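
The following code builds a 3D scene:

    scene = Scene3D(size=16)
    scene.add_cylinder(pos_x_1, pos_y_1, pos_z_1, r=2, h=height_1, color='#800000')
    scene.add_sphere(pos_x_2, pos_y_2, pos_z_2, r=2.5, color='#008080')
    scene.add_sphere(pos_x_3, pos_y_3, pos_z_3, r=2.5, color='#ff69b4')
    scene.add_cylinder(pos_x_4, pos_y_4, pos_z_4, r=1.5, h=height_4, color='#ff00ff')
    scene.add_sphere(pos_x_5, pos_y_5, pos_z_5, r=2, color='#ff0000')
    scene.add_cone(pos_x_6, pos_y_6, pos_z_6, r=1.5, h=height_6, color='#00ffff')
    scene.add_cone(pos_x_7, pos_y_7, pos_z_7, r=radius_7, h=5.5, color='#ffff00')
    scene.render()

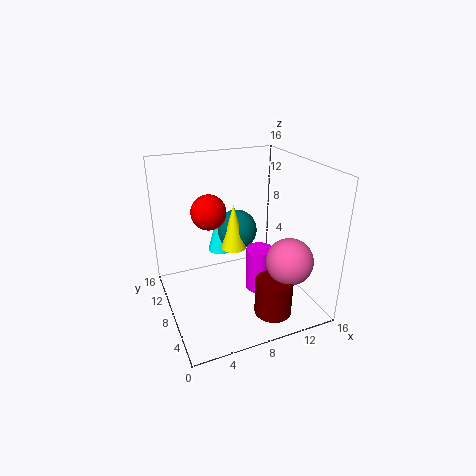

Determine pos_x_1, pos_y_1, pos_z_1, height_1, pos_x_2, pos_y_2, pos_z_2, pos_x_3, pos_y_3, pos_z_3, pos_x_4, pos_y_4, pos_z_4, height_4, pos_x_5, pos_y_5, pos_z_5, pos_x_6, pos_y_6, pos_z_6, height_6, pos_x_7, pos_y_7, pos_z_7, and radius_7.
pos_x_1 = 10; pos_y_1 = 3; pos_z_1 = 1; height_1 = 4; pos_x_2 = 9.5; pos_y_2 = 12; pos_z_2 = 7; pos_x_3 = 12; pos_y_3 = 3.5; pos_z_3 = 6.5; pos_x_4 = 10; pos_y_4 = 6.5; pos_z_4 = 2; height_4 = 5; pos_x_5 = 5.5; pos_y_5 = 10.5; pos_z_5 = 10.5; pos_x_6 = 7.5; pos_y_6 = 12.5; pos_z_6 = 4.5; height_6 = 6; pos_x_7 = 8.5; pos_y_7 = 10.5; pos_z_7 = 5.5; radius_7 = 1.5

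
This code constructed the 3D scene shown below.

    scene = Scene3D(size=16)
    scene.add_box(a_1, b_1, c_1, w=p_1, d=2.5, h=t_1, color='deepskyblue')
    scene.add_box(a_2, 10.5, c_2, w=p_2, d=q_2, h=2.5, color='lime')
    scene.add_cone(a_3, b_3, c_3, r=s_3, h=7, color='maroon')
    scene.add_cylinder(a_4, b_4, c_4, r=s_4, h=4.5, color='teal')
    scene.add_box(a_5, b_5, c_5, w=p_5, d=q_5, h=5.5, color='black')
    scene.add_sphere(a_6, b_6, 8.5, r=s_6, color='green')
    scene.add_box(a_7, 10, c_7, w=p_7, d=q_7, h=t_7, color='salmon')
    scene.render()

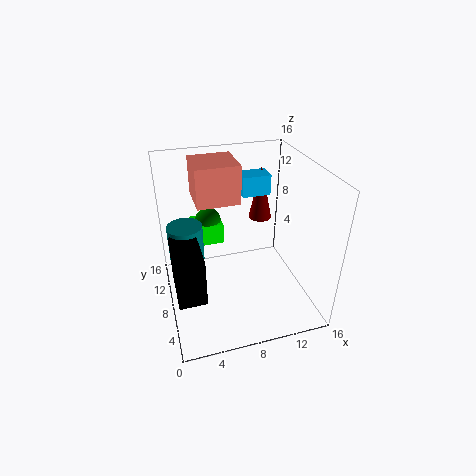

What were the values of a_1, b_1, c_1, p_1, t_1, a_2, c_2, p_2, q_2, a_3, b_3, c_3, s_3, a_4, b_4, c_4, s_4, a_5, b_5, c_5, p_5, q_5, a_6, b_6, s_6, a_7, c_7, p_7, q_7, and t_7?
a_1 = 10
b_1 = 12.5
c_1 = 10.5
p_1 = 3.5
t_1 = 2.5
a_2 = 3.5
c_2 = 6
p_2 = 3.5
q_2 = 3
a_3 = 13
b_3 = 14.5
c_3 = 6.5
s_3 = 1.5
a_4 = 2.5
b_4 = 10.5
c_4 = 4.5
s_4 = 2
a_5 = 0.5
b_5 = 4
c_5 = 3
p_5 = 3
q_5 = 5.5
a_6 = 5.5
b_6 = 12
s_6 = 1.5
a_7 = 4
c_7 = 11
p_7 = 5
q_7 = 5
t_7 = 4.5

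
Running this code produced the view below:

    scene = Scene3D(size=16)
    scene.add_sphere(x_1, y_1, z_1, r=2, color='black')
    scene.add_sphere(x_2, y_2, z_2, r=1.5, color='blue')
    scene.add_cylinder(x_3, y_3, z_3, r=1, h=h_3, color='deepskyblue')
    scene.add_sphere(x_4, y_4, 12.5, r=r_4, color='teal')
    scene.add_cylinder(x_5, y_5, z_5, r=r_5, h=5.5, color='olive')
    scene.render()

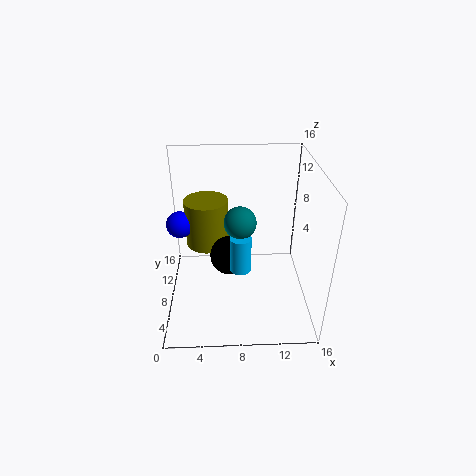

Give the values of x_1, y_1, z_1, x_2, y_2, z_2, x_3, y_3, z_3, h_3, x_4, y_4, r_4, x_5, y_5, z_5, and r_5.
x_1 = 7, y_1 = 5.5, z_1 = 7.5, x_2 = 1.5, y_2 = 9.5, z_2 = 9, x_3 = 8, y_3 = 2.5, z_3 = 8, h_3 = 3.5, x_4 = 8, y_4 = 3.5, r_4 = 1.5, x_5 = 4.5, y_5 = 10.5, z_5 = 6, r_5 = 2.5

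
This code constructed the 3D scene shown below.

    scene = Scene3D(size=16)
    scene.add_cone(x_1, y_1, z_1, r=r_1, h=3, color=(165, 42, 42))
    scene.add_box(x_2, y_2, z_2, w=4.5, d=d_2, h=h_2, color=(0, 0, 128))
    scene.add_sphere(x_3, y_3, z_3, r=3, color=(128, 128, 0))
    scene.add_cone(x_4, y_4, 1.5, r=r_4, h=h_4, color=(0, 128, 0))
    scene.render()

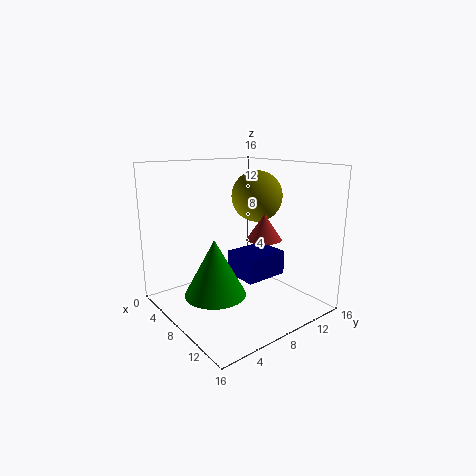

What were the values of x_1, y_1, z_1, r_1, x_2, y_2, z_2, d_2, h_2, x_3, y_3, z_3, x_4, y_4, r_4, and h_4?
x_1 = 9; y_1 = 11; z_1 = 7.5; r_1 = 2; x_2 = 4; y_2 = 9.5; z_2 = 2; d_2 = 5.5; h_2 = 3; x_3 = 6.5; y_3 = 12; z_3 = 12; x_4 = 7; y_4 = 5.5; r_4 = 3.5; h_4 = 6.5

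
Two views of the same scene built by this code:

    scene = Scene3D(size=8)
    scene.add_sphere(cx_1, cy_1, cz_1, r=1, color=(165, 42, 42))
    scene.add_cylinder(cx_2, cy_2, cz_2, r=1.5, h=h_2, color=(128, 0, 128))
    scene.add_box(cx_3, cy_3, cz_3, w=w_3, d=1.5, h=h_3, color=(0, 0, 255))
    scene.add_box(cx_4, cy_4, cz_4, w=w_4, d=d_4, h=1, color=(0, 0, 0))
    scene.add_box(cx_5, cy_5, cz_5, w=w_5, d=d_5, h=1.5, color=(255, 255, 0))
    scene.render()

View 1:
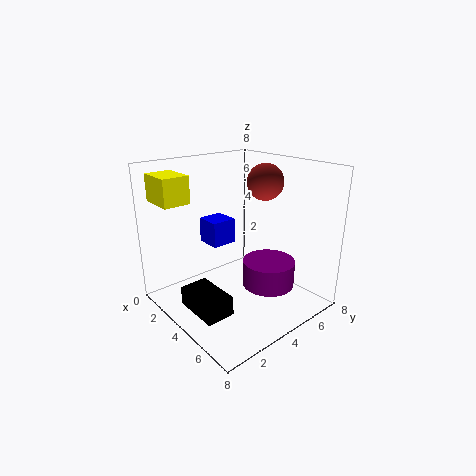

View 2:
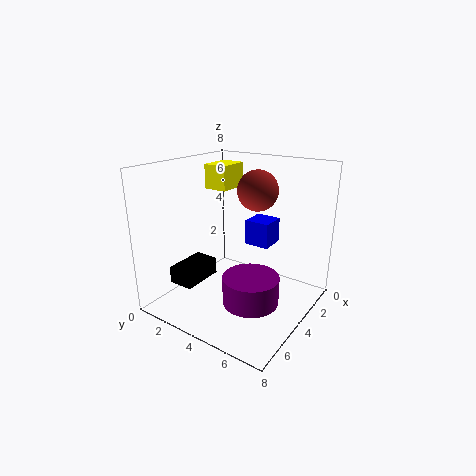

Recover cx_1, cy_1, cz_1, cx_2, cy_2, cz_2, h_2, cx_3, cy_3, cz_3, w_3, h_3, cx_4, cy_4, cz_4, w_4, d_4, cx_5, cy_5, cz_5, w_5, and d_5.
cx_1 = 4.5; cy_1 = 5.5; cz_1 = 7; cx_2 = 5; cy_2 = 5.5; cz_2 = 1; h_2 = 1.5; cx_3 = 1; cy_3 = 3.5; cz_3 = 3; w_3 = 1.5; h_3 = 1.5; cx_4 = 3.5; cy_4 = 0.5; cz_4 = 1; w_4 = 2.5; d_4 = 1.5; cx_5 = 0.5; cy_5 = 0.5; cz_5 = 6; w_5 = 2; d_5 = 1.5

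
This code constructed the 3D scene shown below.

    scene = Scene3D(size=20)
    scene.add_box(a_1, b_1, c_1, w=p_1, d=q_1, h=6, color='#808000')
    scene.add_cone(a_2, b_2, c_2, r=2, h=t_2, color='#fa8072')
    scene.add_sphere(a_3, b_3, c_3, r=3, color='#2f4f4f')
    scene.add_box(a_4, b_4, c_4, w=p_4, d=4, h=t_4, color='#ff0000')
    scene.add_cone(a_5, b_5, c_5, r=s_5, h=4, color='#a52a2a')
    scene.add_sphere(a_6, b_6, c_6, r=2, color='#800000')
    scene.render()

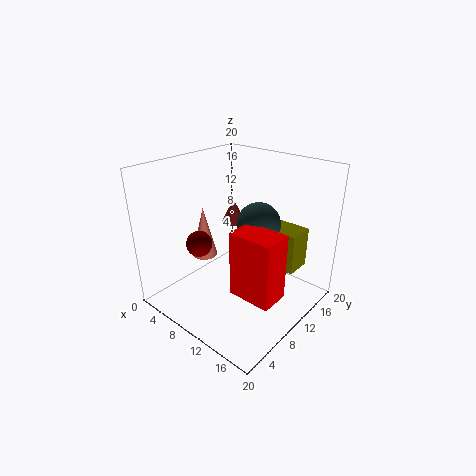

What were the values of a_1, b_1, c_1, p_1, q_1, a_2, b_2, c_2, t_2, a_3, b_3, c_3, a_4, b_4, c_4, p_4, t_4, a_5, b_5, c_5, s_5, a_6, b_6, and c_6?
a_1 = 10; b_1 = 15; c_1 = 4; p_1 = 6; q_1 = 4; a_2 = 2; b_2 = 11; c_2 = 4; t_2 = 8; a_3 = 12; b_3 = 12; c_3 = 12; a_4 = 12; b_4 = 6; c_4 = 4; p_4 = 6; t_4 = 9; a_5 = 3; b_5 = 17; c_5 = 8; s_5 = 2; a_6 = 3; b_6 = 9; c_6 = 7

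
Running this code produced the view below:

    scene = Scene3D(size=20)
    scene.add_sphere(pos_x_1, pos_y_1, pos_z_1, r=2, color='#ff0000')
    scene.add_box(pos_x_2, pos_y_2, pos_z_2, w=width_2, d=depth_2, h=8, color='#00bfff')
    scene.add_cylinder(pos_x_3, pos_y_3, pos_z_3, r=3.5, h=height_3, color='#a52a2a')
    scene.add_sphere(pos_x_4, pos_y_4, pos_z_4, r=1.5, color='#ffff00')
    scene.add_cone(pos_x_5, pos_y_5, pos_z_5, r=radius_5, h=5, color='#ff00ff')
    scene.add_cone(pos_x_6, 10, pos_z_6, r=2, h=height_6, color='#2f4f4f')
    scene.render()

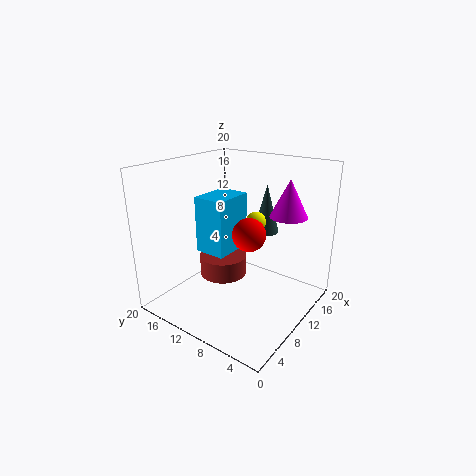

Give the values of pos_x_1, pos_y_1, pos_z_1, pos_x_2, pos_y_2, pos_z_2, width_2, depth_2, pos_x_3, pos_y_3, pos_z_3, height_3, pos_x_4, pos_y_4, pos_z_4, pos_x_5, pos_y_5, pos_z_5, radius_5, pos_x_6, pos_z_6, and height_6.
pos_x_1 = 6
pos_y_1 = 5.5
pos_z_1 = 13
pos_x_2 = 7.5
pos_y_2 = 11
pos_z_2 = 7.5
width_2 = 6
depth_2 = 4.5
pos_x_3 = 11
pos_y_3 = 13.5
pos_z_3 = 3
height_3 = 3
pos_x_4 = 14.5
pos_y_4 = 10
pos_z_4 = 11
pos_x_5 = 13
pos_y_5 = 4
pos_z_5 = 13.5
radius_5 = 2.5
pos_x_6 = 17.5
pos_z_6 = 8.5
height_6 = 7.5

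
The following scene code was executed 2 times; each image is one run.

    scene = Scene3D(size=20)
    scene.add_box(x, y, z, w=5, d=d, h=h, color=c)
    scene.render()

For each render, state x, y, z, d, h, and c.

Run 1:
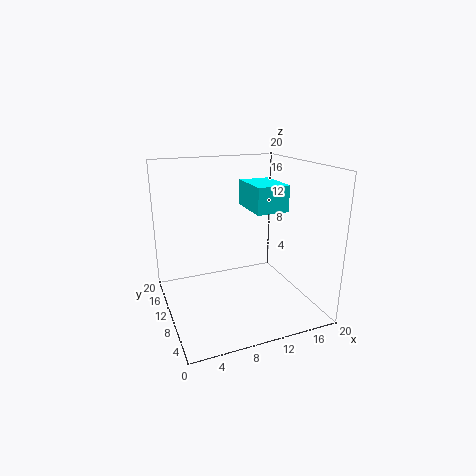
x = 13.5
y = 11
z = 12.5
d = 7
h = 4
c = 'cyan'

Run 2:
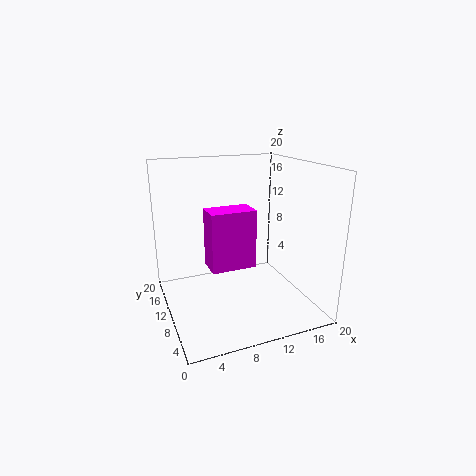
x = 3.5
y = 1
z = 10
d = 3
h = 6.5
c = 'magenta'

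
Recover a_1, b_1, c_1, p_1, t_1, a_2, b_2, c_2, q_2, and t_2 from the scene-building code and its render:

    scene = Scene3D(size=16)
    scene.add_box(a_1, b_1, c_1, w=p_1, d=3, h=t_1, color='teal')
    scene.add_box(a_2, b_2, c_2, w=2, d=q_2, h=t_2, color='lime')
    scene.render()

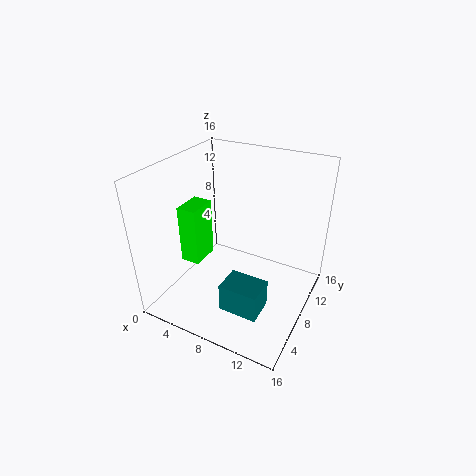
a_1 = 9
b_1 = 2
c_1 = 3
p_1 = 4
t_1 = 3
a_2 = 4
b_2 = 3
c_2 = 7
q_2 = 3
t_2 = 6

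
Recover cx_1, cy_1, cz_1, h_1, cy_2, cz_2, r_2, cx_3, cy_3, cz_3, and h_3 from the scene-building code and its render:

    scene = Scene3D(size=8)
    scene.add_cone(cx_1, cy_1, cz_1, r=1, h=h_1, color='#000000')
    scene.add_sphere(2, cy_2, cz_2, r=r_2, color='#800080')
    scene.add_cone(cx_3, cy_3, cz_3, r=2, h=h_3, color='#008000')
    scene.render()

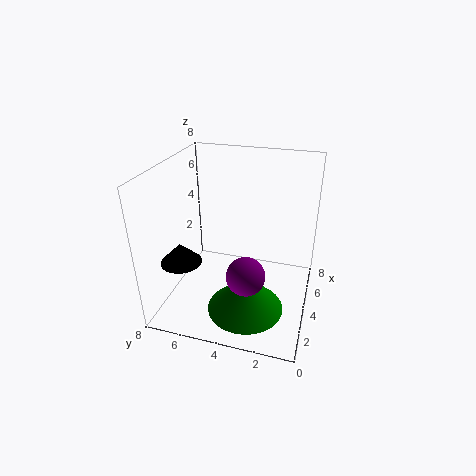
cx_1 = 1
cy_1 = 6
cz_1 = 4
h_1 = 1
cy_2 = 3
cz_2 = 3
r_2 = 1
cx_3 = 2
cy_3 = 3
cz_3 = 1
h_3 = 2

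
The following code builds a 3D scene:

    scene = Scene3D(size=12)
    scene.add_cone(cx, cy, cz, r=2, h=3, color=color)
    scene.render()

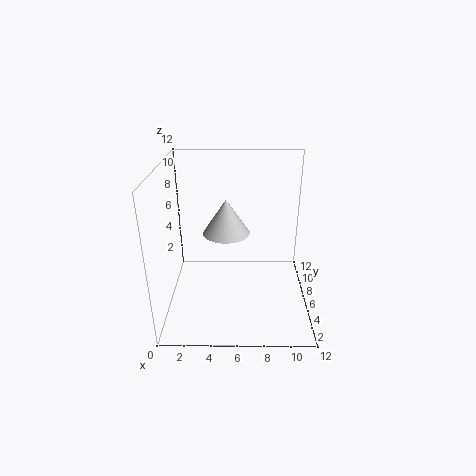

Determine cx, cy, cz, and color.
cx = 5, cy = 7, cz = 6, color = 'lightgray'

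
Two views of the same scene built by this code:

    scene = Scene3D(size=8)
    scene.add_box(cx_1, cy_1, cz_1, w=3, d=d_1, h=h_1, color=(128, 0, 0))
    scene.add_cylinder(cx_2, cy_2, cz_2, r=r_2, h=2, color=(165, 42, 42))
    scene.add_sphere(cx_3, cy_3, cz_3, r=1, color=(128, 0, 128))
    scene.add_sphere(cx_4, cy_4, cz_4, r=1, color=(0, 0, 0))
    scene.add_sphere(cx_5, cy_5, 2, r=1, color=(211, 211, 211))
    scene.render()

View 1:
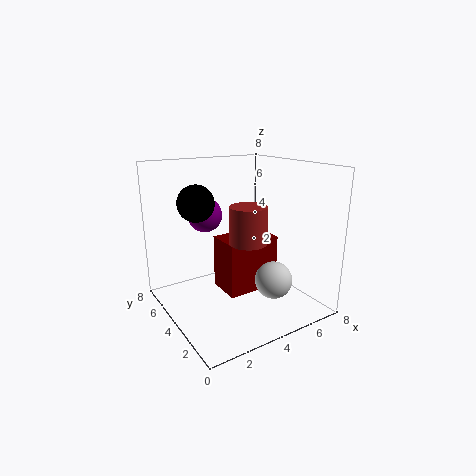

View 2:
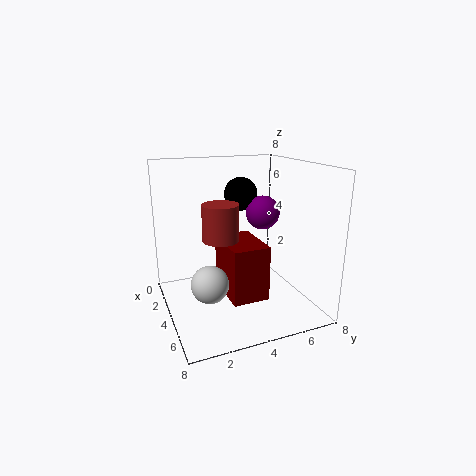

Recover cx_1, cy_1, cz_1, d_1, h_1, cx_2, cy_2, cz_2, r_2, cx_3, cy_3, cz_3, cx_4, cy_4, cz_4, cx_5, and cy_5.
cx_1 = 3; cy_1 = 3; cz_1 = 1; d_1 = 2; h_1 = 3; cx_2 = 4; cy_2 = 3; cz_2 = 4; r_2 = 1; cx_3 = 3; cy_3 = 6; cz_3 = 5; cx_4 = 2; cy_4 = 5; cz_4 = 6; cx_5 = 5; cy_5 = 2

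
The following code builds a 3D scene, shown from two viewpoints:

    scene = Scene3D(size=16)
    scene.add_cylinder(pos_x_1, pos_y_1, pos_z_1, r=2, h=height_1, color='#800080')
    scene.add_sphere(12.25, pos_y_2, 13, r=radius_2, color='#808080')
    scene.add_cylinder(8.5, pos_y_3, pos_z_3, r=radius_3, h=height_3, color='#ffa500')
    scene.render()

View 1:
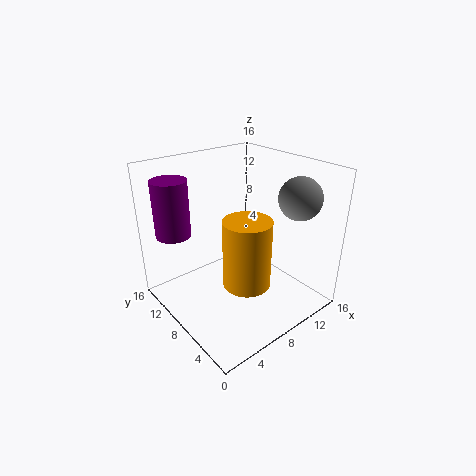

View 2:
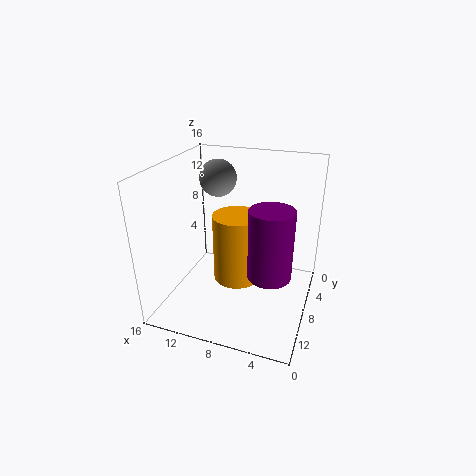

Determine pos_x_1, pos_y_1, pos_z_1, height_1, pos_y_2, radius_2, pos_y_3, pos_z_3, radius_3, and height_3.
pos_x_1 = 3
pos_y_1 = 13.5
pos_z_1 = 7.75
height_1 = 6.5
pos_y_2 = 3.25
radius_2 = 2.25
pos_y_3 = 7
pos_z_3 = 2.25
radius_3 = 2.75
height_3 = 8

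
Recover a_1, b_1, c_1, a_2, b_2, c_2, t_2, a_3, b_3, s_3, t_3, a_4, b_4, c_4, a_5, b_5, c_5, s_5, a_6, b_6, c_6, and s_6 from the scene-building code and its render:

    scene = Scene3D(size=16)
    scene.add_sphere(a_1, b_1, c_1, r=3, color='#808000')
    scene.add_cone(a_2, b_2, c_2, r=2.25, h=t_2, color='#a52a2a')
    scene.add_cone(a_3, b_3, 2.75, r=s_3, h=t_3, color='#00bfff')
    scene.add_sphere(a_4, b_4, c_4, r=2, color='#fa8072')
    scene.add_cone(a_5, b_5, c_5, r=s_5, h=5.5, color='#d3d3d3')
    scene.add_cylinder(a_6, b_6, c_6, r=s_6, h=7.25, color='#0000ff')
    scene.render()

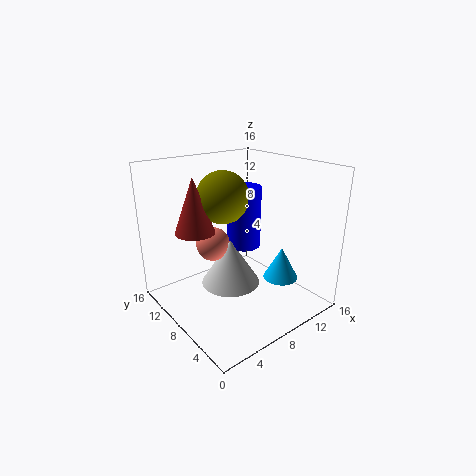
a_1 = 8; b_1 = 10.75; c_1 = 12; a_2 = 4.5; b_2 = 11.25; c_2 = 8.5; t_2 = 6.25; a_3 = 12.25; b_3 = 5.25; s_3 = 2; t_3 = 3.75; a_4 = 7; b_4 = 11.5; c_4 = 6.25; a_5 = 8.25; b_5 = 9.75; c_5 = 1.5; s_5 = 3.5; a_6 = 10.5; b_6 = 10; c_6 = 5.75; s_6 = 2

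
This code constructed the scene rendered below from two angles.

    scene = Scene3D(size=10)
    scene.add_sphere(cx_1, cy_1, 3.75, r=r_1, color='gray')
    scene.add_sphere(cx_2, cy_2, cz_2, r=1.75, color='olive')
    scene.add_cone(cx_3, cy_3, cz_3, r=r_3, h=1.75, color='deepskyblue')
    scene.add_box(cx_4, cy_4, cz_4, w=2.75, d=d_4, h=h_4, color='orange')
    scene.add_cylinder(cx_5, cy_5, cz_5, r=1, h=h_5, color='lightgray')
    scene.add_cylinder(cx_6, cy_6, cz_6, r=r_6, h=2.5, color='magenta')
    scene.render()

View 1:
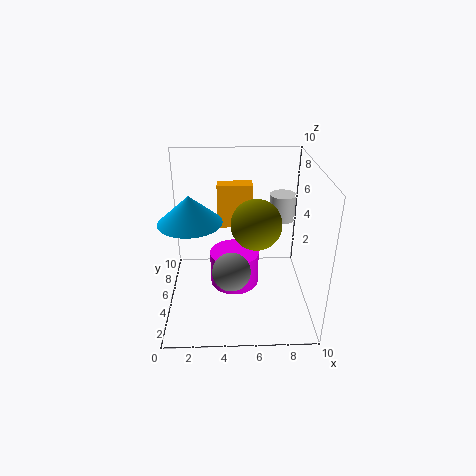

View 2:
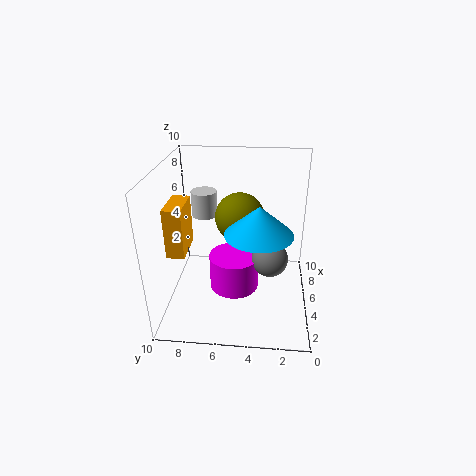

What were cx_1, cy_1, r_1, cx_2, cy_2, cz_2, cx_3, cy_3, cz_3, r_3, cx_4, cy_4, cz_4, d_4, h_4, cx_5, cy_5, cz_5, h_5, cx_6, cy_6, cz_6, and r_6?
cx_1 = 4.5; cy_1 = 2.75; r_1 = 1.25; cx_2 = 6.25; cy_2 = 5; cz_2 = 6; cx_3 = 2; cy_3 = 3.5; cz_3 = 7; r_3 = 2; cx_4 = 3.5; cy_4 = 8.5; cz_4 = 4; d_4 = 1.25; h_4 = 3.5; cx_5 = 8.5; cy_5 = 8; cz_5 = 5; h_5 = 2; cx_6 = 4.75; cy_6 = 5.25; cz_6 = 1.25; r_6 = 1.75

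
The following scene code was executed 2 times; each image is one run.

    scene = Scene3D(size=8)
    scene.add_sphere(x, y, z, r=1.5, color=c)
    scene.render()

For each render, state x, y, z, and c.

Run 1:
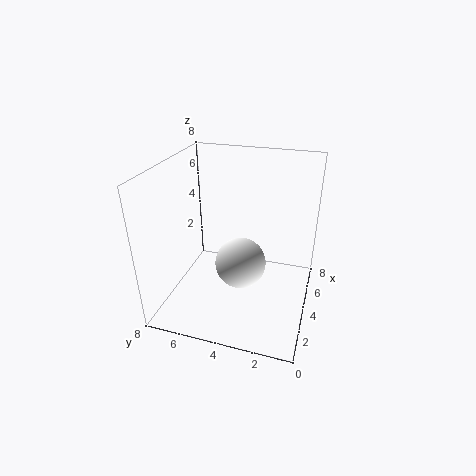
x = 4.5; y = 4; z = 2; c = 'white'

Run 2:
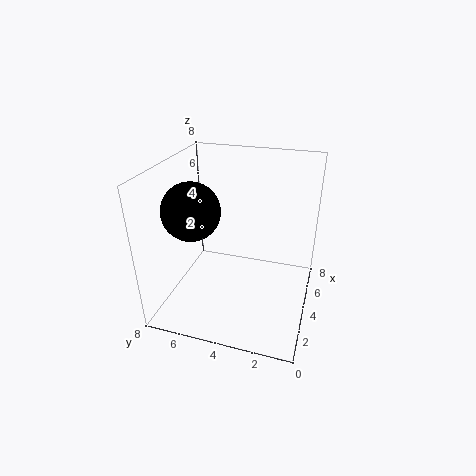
x = 2.5; y = 6; z = 6; c = 'black'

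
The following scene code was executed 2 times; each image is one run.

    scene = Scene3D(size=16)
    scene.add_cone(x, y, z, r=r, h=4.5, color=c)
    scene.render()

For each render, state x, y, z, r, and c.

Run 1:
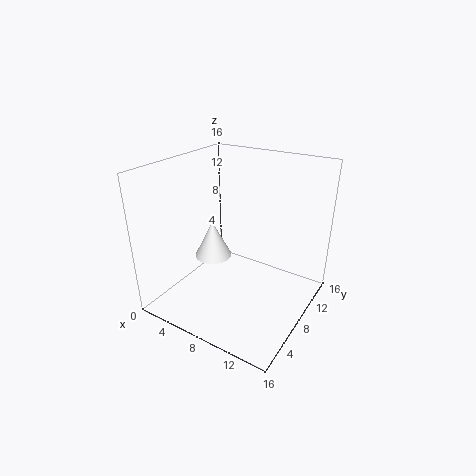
x = 3.75
y = 9
z = 4
r = 2.25
c = 'white'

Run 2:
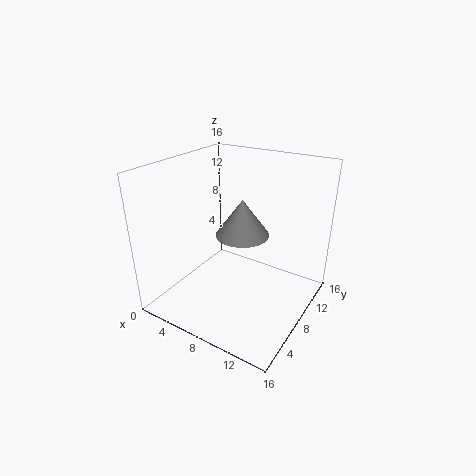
x = 6.75
y = 11
z = 6.75
r = 3.25
c = 'gray'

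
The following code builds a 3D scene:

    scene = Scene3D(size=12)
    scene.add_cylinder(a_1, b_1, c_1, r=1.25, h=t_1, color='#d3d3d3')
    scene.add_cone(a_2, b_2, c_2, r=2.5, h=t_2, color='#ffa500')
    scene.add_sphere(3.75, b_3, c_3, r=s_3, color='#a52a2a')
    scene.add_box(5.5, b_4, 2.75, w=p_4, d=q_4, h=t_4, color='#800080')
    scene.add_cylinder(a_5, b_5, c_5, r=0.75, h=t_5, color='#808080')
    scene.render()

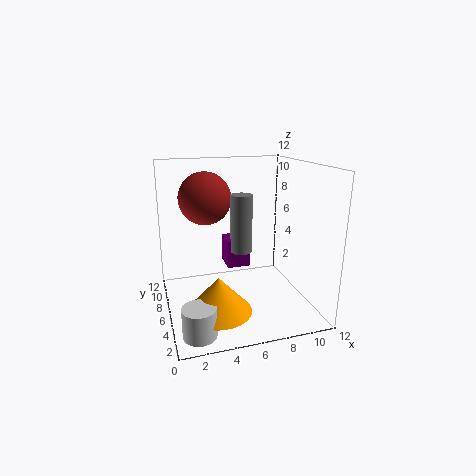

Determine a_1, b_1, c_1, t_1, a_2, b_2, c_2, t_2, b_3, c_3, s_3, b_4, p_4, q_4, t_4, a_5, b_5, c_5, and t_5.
a_1 = 1.75; b_1 = 1.5; c_1 = 0.5; t_1 = 2.25; a_2 = 3.5; b_2 = 2.75; c_2 = 1.5; t_2 = 2.75; b_3 = 8.25; c_3 = 9; s_3 = 2.25; b_4 = 7.25; p_4 = 2; q_4 = 2.25; t_4 = 2.5; a_5 = 5; b_5 = 2; c_5 = 6.5; t_5 = 4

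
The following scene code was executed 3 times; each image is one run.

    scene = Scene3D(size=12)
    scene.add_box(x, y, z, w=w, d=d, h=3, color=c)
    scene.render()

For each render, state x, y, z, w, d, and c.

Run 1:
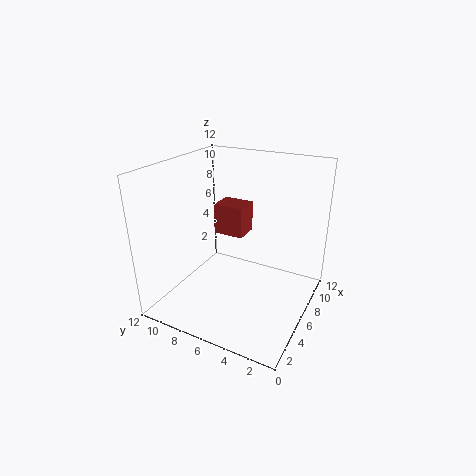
x = 9.5, y = 7.5, z = 4, w = 2.5, d = 3, c = 'brown'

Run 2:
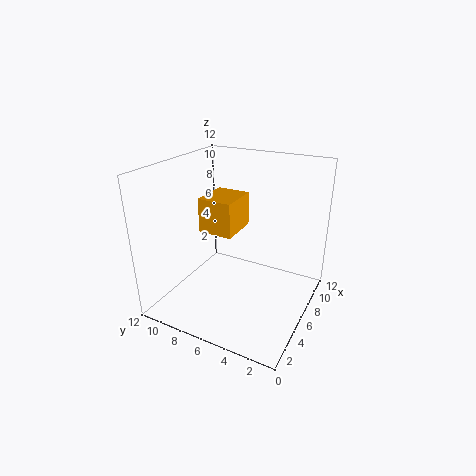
x = 5.5, y = 6.5, z = 6, w = 3.5, d = 3, c = 'orange'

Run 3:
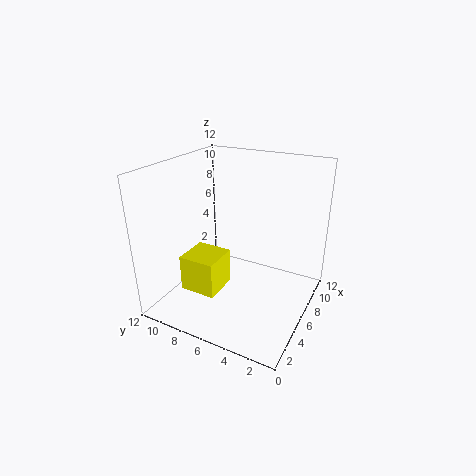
x = 2.5, y = 6.5, z = 2, w = 3, d = 3, c = 'yellow'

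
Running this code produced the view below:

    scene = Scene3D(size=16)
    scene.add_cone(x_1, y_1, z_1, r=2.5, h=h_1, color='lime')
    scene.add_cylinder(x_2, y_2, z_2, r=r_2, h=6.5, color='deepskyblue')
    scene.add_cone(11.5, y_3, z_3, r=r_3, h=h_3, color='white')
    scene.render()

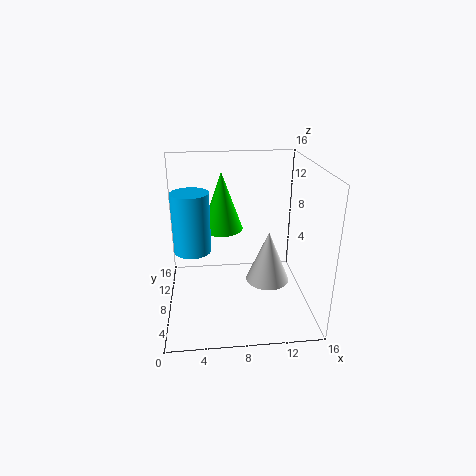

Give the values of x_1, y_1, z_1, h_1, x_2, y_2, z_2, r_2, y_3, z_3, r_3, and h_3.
x_1 = 6.5, y_1 = 12, z_1 = 7.5, h_1 = 7, x_2 = 3, y_2 = 7.5, z_2 = 7, r_2 = 2, y_3 = 8, z_3 = 2.5, r_3 = 2.5, h_3 = 6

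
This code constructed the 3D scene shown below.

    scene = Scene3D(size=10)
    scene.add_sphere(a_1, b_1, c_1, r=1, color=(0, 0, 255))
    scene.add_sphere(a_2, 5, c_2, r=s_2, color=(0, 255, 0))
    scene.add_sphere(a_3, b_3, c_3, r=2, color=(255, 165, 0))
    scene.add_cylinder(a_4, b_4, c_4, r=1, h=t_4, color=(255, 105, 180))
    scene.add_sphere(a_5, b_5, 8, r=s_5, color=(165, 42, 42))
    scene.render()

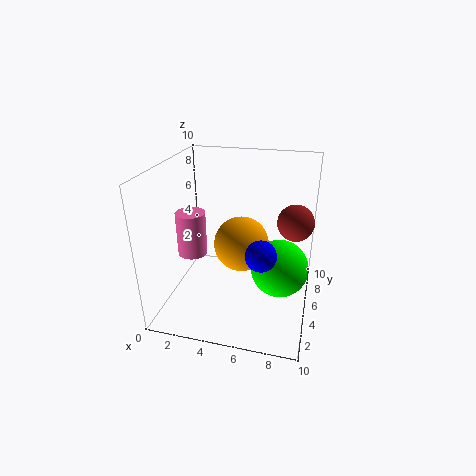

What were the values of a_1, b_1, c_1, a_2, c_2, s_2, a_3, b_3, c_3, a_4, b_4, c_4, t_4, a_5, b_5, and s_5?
a_1 = 7
b_1 = 3
c_1 = 5
a_2 = 8
c_2 = 3
s_2 = 2
a_3 = 5
b_3 = 6
c_3 = 4
a_4 = 2
b_4 = 4
c_4 = 4
t_4 = 3
a_5 = 9
b_5 = 2
s_5 = 1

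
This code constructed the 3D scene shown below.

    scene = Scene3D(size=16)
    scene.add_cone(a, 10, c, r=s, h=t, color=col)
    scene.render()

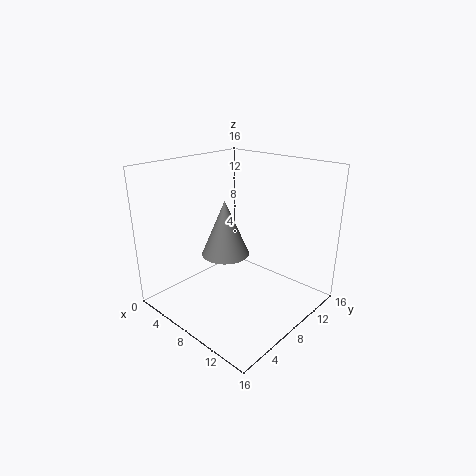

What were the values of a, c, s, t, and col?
a = 4
c = 4
s = 3
t = 7
col = 'gray'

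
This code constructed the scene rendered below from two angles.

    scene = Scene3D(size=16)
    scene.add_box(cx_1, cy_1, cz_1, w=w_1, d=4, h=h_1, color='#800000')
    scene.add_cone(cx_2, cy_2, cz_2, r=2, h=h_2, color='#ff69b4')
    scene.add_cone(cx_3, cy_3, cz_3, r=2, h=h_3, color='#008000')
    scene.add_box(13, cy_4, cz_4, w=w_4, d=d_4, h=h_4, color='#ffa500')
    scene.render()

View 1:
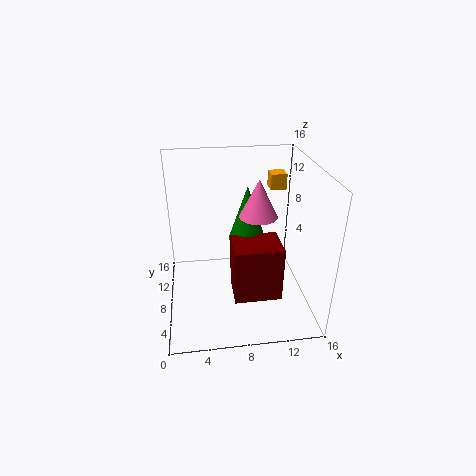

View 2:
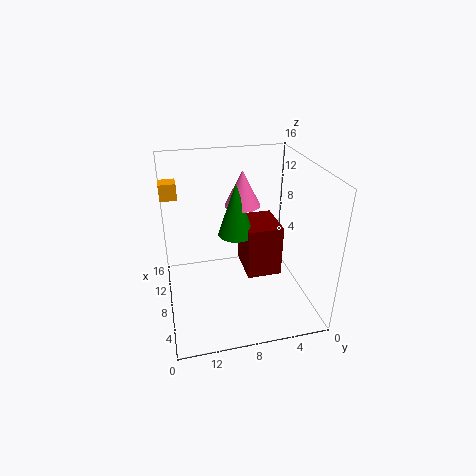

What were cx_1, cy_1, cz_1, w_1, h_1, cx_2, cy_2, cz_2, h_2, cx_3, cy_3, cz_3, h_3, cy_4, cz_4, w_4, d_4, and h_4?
cx_1 = 7
cy_1 = 3
cz_1 = 3
w_1 = 5
h_1 = 6
cx_2 = 10
cy_2 = 7
cz_2 = 11
h_2 = 4
cx_3 = 9
cy_3 = 8
cz_3 = 8
h_3 = 6
cy_4 = 14
cz_4 = 11
w_4 = 2
d_4 = 2
h_4 = 2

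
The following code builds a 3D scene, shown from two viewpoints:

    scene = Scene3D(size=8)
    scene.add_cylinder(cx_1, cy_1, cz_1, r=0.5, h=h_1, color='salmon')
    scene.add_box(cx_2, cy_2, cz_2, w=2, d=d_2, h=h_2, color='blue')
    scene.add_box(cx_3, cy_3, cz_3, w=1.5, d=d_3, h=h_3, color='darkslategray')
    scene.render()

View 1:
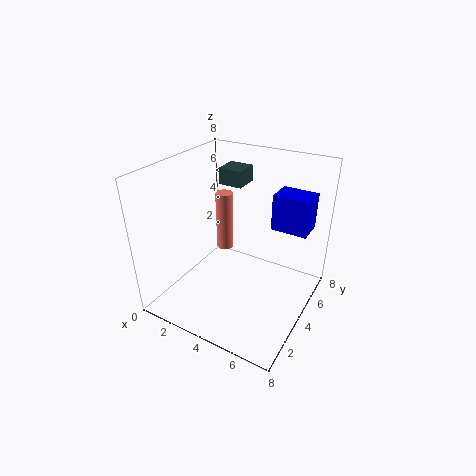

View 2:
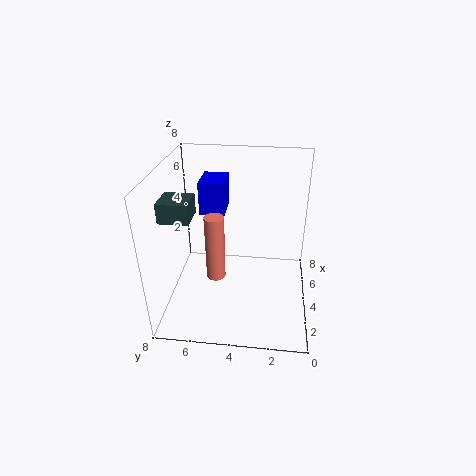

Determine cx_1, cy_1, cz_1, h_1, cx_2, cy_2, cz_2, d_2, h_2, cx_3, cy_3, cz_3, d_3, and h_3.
cx_1 = 2.5, cy_1 = 5, cz_1 = 2.5, h_1 = 3.5, cx_2 = 5.5, cy_2 = 5, cz_2 = 4.5, d_2 = 1.5, h_2 = 2, cx_3 = 1.5, cy_3 = 6, cz_3 = 6, d_3 = 1.5, h_3 = 1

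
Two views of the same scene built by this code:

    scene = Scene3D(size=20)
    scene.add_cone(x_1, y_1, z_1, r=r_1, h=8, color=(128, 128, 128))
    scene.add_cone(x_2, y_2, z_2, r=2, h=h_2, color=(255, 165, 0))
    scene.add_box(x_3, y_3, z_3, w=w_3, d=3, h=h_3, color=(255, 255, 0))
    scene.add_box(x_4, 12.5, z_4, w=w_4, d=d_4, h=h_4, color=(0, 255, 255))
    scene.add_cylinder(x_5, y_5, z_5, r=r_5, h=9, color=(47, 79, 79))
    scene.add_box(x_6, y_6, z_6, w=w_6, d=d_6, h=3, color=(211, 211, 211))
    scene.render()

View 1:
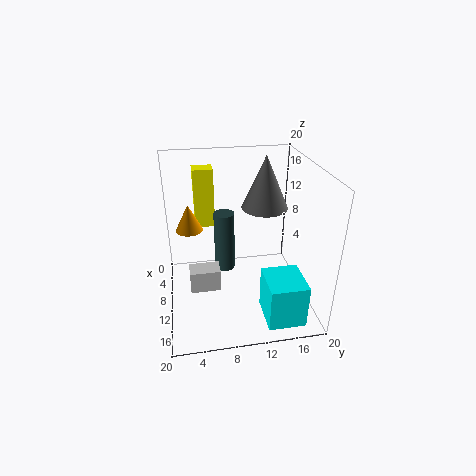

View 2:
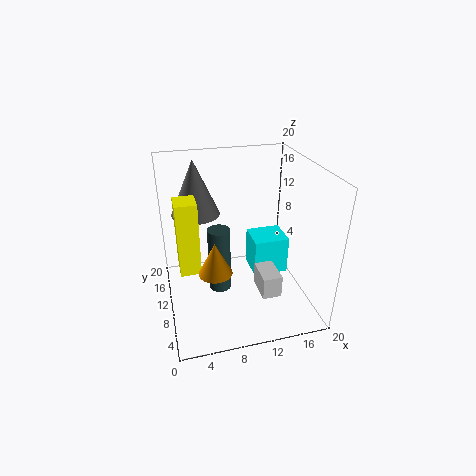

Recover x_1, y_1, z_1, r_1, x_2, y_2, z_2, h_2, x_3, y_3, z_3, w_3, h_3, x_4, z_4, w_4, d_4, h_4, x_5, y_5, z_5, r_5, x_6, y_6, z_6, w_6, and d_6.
x_1 = 5
y_1 = 15
z_1 = 12
r_1 = 3.5
x_2 = 5.5
y_2 = 3.5
z_2 = 9.5
h_2 = 4
x_3 = 1.5
y_3 = 4.5
z_3 = 9
w_3 = 2.5
h_3 = 9
x_4 = 13.5
z_4 = 1
w_4 = 5.5
d_4 = 5
h_4 = 6
x_5 = 7
y_5 = 8.5
z_5 = 3.5
r_5 = 1.5
x_6 = 11.5
y_6 = 3
z_6 = 4.5
w_6 = 2.5
d_6 = 4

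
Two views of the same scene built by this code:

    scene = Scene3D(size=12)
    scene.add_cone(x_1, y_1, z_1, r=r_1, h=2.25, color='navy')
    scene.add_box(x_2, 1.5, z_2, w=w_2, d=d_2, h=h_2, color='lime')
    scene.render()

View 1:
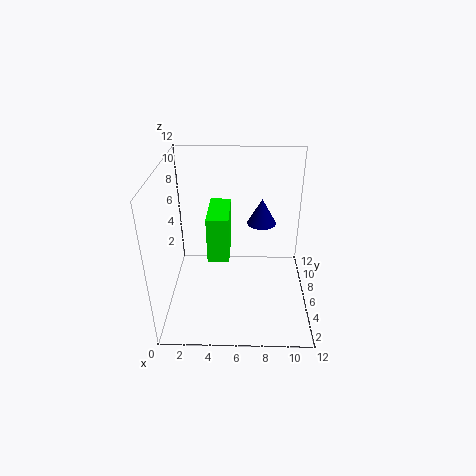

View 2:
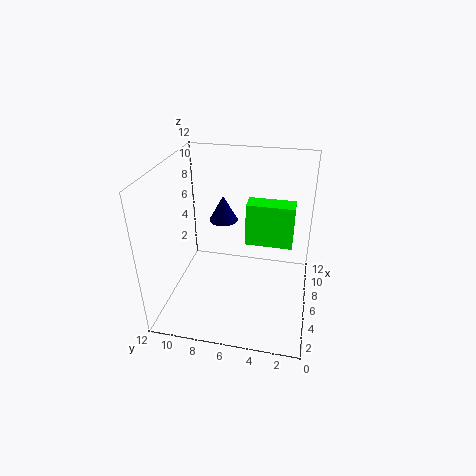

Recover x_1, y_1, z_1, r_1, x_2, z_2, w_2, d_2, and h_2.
x_1 = 8; y_1 = 7.75; z_1 = 6.5; r_1 = 1.25; x_2 = 4; z_2 = 6.75; w_2 = 1.5; d_2 = 3.5; h_2 = 3.25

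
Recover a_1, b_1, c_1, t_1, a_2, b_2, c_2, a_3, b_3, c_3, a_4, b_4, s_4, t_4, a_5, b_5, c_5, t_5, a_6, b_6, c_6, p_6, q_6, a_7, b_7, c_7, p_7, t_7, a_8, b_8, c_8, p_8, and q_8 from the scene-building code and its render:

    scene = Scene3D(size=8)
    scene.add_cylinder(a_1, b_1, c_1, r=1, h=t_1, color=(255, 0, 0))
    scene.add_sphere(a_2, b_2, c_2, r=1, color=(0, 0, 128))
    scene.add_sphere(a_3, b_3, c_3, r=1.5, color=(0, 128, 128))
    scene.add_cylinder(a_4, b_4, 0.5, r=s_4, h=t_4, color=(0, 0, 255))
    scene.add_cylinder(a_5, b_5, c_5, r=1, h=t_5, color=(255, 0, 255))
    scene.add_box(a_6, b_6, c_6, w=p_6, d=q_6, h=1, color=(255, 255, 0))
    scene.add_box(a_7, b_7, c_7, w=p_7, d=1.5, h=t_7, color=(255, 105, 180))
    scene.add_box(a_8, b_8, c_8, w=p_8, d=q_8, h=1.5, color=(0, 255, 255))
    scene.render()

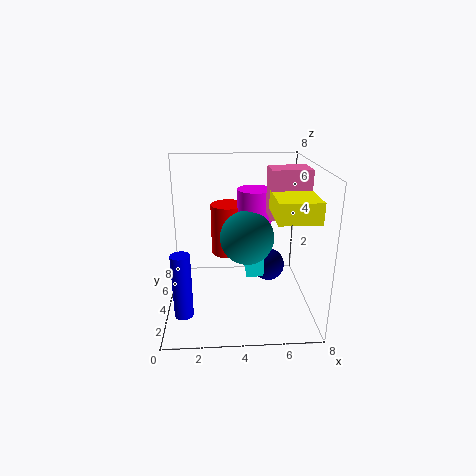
a_1 = 3.5, b_1 = 5.5, c_1 = 2.5, t_1 = 3, a_2 = 6, b_2 = 5.5, c_2 = 1.5, a_3 = 4.5, b_3 = 4, c_3 = 4, a_4 = 1, b_4 = 2, s_4 = 0.5, t_4 = 3.5, a_5 = 5, b_5 = 5, c_5 = 3.5, t_5 = 3, a_6 = 5.5, b_6 = 0.5, c_6 = 6, p_6 = 2, q_6 = 2.5, a_7 = 5.5, b_7 = 2.5, c_7 = 5.5, p_7 = 2, t_7 = 2.5, a_8 = 4.5, b_8 = 4, c_8 = 1.5, p_8 = 1, q_8 = 1.5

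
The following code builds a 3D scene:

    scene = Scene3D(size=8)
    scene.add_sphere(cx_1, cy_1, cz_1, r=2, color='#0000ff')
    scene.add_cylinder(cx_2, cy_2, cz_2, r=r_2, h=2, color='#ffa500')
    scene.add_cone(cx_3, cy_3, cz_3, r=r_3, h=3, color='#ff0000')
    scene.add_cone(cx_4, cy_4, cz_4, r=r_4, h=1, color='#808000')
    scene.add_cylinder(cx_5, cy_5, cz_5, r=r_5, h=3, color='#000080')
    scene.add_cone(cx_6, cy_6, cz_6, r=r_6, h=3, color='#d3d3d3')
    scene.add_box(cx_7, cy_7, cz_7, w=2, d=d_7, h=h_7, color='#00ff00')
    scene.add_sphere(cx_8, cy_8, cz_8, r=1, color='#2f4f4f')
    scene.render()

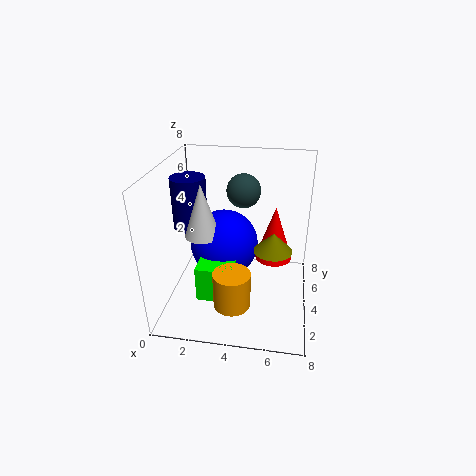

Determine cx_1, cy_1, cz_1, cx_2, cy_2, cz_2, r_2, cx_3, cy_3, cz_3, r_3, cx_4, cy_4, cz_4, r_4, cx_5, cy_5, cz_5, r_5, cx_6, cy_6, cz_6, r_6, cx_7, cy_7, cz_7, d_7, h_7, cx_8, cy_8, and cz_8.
cx_1 = 3, cy_1 = 5, cz_1 = 3, cx_2 = 4, cy_2 = 2, cz_2 = 1, r_2 = 1, cx_3 = 6, cy_3 = 4, cz_3 = 3, r_3 = 1, cx_4 = 6, cy_4 = 3, cz_4 = 4, r_4 = 1, cx_5 = 1, cy_5 = 5, cz_5 = 4, r_5 = 1, cx_6 = 2, cy_6 = 4, cz_6 = 4, r_6 = 1, cx_7 = 2, cy_7 = 2, cz_7 = 1, d_7 = 2, h_7 = 2, cx_8 = 4, cy_8 = 6, cz_8 = 6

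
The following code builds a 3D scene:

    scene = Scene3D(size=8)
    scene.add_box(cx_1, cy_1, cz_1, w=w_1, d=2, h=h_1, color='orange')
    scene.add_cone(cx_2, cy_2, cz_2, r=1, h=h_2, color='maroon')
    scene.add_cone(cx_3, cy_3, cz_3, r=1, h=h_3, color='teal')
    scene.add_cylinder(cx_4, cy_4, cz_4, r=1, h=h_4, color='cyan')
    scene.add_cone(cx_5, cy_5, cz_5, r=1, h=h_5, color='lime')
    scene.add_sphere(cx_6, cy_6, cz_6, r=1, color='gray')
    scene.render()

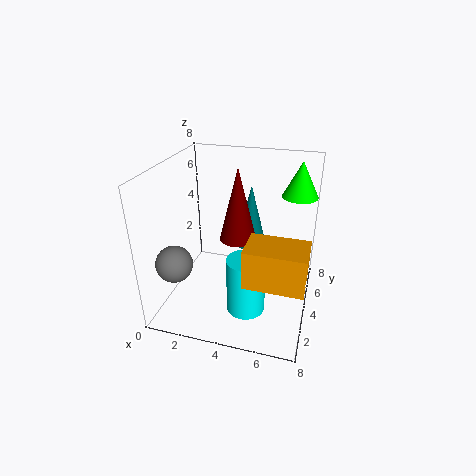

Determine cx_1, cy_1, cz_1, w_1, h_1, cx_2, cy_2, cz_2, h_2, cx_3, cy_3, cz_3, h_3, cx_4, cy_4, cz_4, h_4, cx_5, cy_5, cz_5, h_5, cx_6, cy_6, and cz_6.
cx_1 = 5
cy_1 = 1
cz_1 = 3
w_1 = 3
h_1 = 2
cx_2 = 4
cy_2 = 4
cz_2 = 4
h_2 = 4
cx_3 = 4
cy_3 = 7
cz_3 = 2
h_3 = 4
cx_4 = 5
cy_4 = 2
cz_4 = 1
h_4 = 3
cx_5 = 7
cy_5 = 6
cz_5 = 6
h_5 = 2
cx_6 = 1
cy_6 = 2
cz_6 = 3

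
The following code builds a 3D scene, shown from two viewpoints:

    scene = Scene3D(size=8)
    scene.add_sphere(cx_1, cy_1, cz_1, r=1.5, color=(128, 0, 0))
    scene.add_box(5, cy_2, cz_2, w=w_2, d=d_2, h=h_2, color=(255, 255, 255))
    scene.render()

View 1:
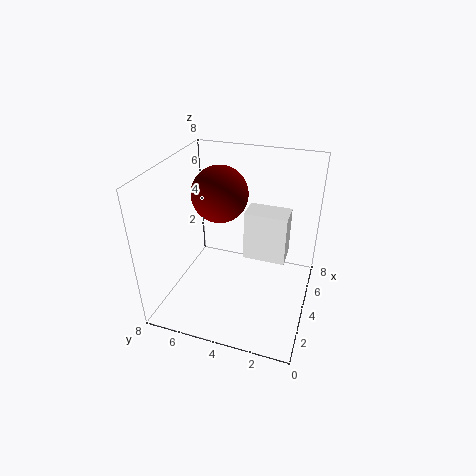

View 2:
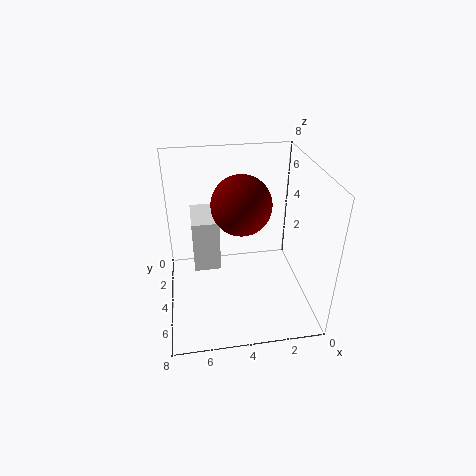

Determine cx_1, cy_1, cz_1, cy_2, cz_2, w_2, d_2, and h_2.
cx_1 = 4; cy_1 = 5; cz_1 = 6.5; cy_2 = 1.5; cz_2 = 2; w_2 = 1.5; d_2 = 2.5; h_2 = 3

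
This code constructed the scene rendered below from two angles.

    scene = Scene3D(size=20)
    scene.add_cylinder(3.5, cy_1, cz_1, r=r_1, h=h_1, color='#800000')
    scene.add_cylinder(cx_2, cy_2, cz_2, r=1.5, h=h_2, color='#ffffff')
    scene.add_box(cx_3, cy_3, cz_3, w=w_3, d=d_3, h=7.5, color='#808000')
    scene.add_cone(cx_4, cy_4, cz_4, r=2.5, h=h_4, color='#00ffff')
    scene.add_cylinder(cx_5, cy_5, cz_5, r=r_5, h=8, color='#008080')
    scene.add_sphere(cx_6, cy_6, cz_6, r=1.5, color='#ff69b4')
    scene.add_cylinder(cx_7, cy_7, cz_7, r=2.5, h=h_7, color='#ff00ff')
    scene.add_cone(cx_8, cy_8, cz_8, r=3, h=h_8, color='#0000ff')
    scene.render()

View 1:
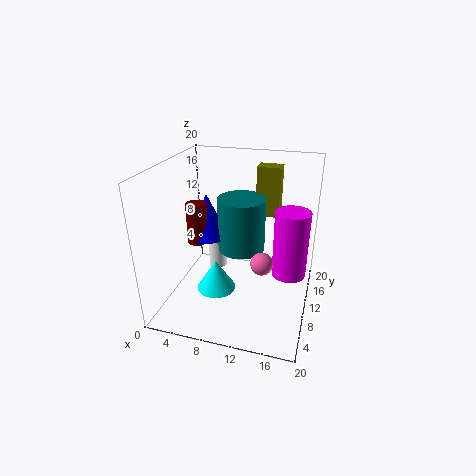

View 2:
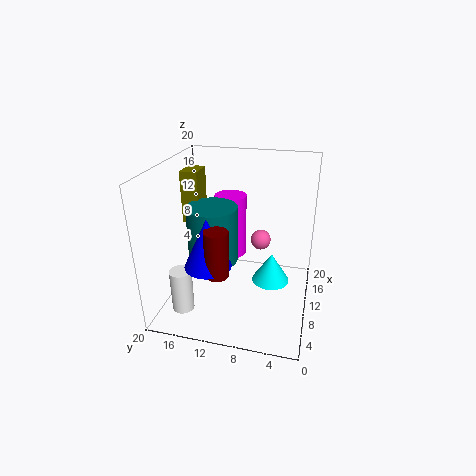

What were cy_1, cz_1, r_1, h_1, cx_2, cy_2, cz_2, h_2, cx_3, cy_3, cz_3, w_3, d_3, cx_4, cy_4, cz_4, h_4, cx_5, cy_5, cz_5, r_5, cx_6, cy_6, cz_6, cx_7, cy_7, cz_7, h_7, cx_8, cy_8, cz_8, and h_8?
cy_1 = 11, cz_1 = 8, r_1 = 1.5, h_1 = 6, cx_2 = 4.5, cy_2 = 16.5, cz_2 = 1, h_2 = 6, cx_3 = 11, cy_3 = 16, cz_3 = 11, w_3 = 3.5, d_3 = 2.5, cx_4 = 8.5, cy_4 = 5, cz_4 = 5, h_4 = 4, cx_5 = 9.5, cy_5 = 13.5, cz_5 = 6.5, r_5 = 3.5, cx_6 = 14, cy_6 = 7.5, cz_6 = 8, cx_7 = 17, cy_7 = 13, cz_7 = 3.5, h_7 = 10, cx_8 = 4.5, cy_8 = 12.5, cz_8 = 8.5, h_8 = 6.5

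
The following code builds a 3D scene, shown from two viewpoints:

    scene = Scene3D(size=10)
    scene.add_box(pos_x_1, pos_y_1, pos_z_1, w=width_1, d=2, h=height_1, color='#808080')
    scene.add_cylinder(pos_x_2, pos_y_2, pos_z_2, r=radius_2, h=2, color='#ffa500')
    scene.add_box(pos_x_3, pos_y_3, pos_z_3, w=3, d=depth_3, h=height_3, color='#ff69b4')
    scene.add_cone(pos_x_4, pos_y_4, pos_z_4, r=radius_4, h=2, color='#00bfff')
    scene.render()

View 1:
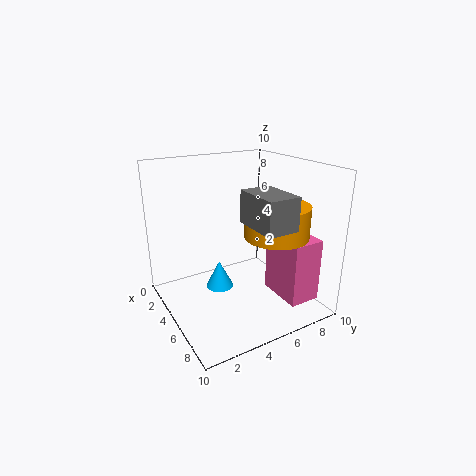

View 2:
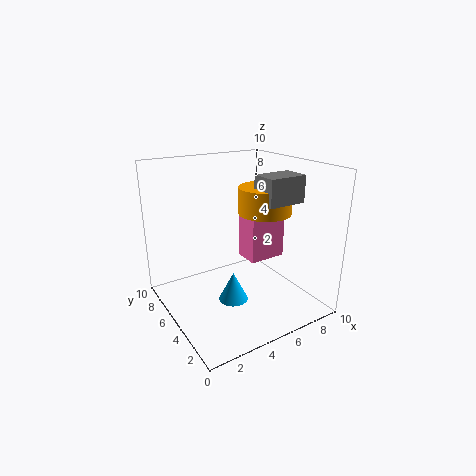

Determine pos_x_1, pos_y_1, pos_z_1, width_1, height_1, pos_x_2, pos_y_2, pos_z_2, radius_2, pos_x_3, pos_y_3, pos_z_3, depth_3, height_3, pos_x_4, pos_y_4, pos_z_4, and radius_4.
pos_x_1 = 7
pos_y_1 = 4
pos_z_1 = 7
width_1 = 3
height_1 = 2
pos_x_2 = 8
pos_y_2 = 6
pos_z_2 = 6
radius_2 = 2
pos_x_3 = 7
pos_y_3 = 6
pos_z_3 = 2
depth_3 = 2
height_3 = 4
pos_x_4 = 4
pos_y_4 = 4
pos_z_4 = 1
radius_4 = 1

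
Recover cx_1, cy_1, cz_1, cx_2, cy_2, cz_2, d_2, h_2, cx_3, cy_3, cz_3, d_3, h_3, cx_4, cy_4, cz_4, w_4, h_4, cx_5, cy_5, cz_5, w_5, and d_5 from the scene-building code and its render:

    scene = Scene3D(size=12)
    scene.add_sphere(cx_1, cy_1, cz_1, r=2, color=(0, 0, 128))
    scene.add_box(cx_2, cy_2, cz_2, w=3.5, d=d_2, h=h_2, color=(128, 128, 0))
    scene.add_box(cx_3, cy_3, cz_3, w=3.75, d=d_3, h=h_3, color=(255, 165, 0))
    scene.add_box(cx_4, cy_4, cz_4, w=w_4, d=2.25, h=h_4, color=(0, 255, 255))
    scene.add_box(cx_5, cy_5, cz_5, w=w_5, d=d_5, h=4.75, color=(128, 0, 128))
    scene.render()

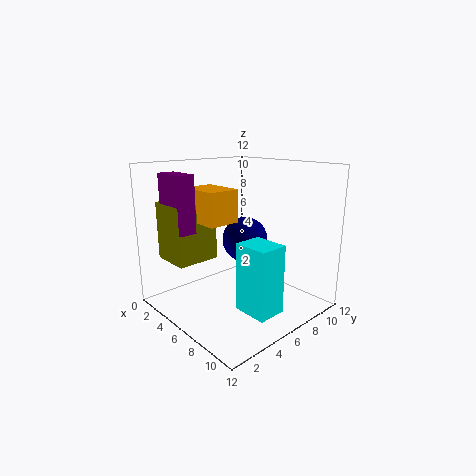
cx_1 = 5, cy_1 = 7.75, cz_1 = 5.25, cx_2 = 0.25, cy_2 = 1.75, cz_2 = 3.75, d_2 = 3.75, h_2 = 5, cx_3 = 2, cy_3 = 3.5, cz_3 = 7.25, d_3 = 2.75, h_3 = 2.75, cx_4 = 8.5, cy_4 = 3.5, cz_4 = 1.5, w_4 = 2.75, h_4 = 5.25, cx_5 = 1, cy_5 = 1.75, cz_5 = 6.5, w_5 = 3, d_5 = 1.5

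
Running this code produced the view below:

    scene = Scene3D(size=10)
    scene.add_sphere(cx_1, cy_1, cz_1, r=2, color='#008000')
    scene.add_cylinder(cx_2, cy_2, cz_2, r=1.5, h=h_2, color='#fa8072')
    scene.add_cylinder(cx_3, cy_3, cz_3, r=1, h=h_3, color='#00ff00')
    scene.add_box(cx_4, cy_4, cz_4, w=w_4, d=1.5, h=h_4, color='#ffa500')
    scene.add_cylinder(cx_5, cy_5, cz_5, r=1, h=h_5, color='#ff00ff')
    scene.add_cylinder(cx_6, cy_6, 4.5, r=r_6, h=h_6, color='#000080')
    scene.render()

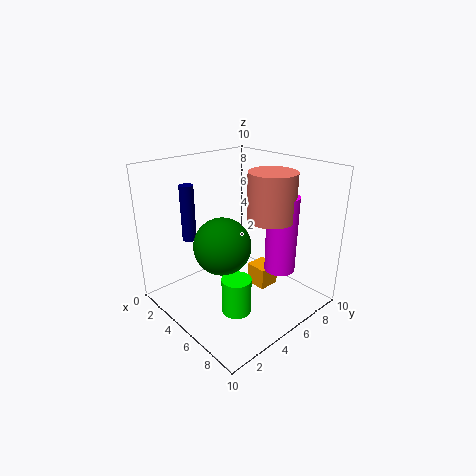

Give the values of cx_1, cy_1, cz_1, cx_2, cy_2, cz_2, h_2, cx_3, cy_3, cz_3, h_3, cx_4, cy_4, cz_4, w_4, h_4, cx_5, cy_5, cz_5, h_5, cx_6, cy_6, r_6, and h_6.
cx_1 = 4.5, cy_1 = 4, cz_1 = 4.5, cx_2 = 7.5, cy_2 = 5.5, cz_2 = 7, h_2 = 3, cx_3 = 6.5, cy_3 = 3.5, cz_3 = 0.5, h_3 = 2.5, cx_4 = 5.5, cy_4 = 5.5, cz_4 = 1.5, w_4 = 1.5, h_4 = 1.5, cx_5 = 8, cy_5 = 6, cz_5 = 3.5, h_5 = 5, cx_6 = 2, cy_6 = 3, r_6 = 0.5, h_6 = 4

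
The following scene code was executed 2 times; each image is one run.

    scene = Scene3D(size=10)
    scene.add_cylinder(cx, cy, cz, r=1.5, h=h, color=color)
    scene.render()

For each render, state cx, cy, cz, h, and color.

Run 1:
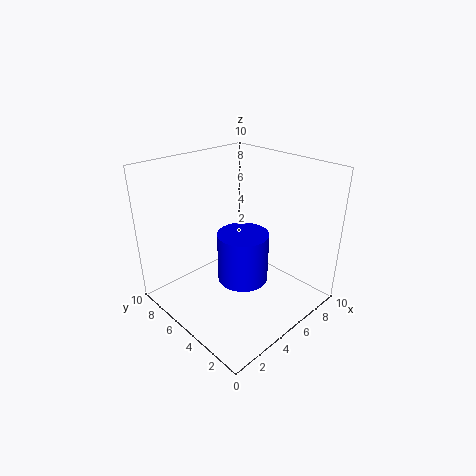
cx = 3; cy = 2.5; cz = 4; h = 3; color = 'blue'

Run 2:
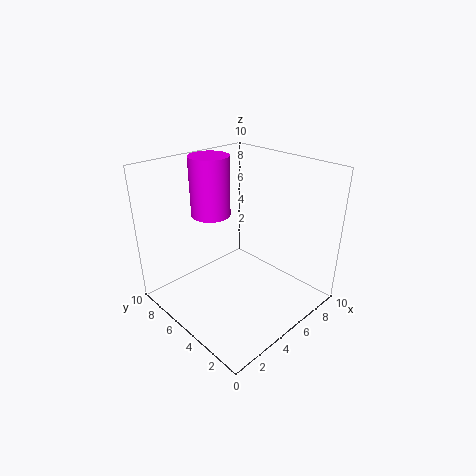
cx = 5.5; cy = 8.5; cz = 5.5; h = 4.5; color = 'magenta'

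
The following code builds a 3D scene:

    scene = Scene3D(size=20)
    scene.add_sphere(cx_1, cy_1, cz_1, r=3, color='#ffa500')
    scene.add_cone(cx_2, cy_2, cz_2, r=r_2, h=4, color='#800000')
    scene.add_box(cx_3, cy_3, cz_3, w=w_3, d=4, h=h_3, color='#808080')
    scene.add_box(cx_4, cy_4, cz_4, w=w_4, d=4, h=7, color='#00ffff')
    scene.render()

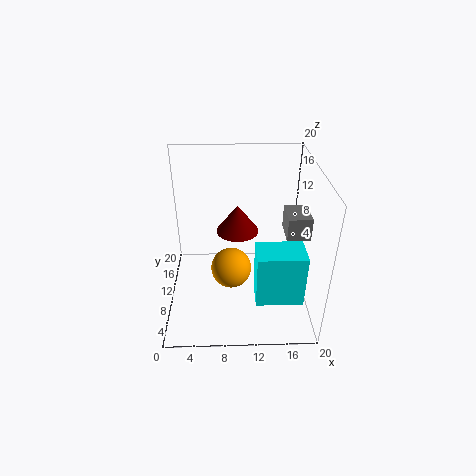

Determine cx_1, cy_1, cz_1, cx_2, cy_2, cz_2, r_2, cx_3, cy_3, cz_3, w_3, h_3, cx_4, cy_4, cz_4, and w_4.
cx_1 = 9, cy_1 = 11, cz_1 = 4, cx_2 = 10, cy_2 = 12, cz_2 = 10, r_2 = 3, cx_3 = 16, cy_3 = 6, cz_3 = 12, w_3 = 3, h_3 = 3, cx_4 = 12, cy_4 = 2, cz_4 = 5, w_4 = 6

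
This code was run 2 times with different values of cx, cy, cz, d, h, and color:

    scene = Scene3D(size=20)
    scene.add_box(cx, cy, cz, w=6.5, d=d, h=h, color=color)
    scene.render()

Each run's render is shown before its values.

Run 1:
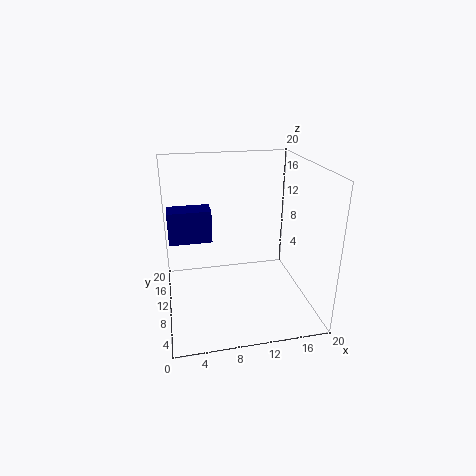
cx = 0.5, cy = 14.5, cz = 7.5, d = 3.5, h = 5, color = 'navy'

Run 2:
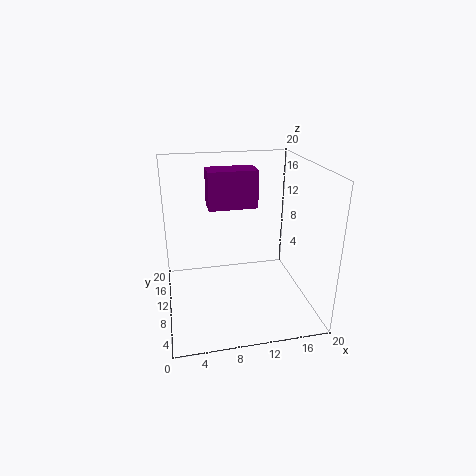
cx = 6, cy = 9, cz = 14.5, d = 3.5, h = 5, color = 'purple'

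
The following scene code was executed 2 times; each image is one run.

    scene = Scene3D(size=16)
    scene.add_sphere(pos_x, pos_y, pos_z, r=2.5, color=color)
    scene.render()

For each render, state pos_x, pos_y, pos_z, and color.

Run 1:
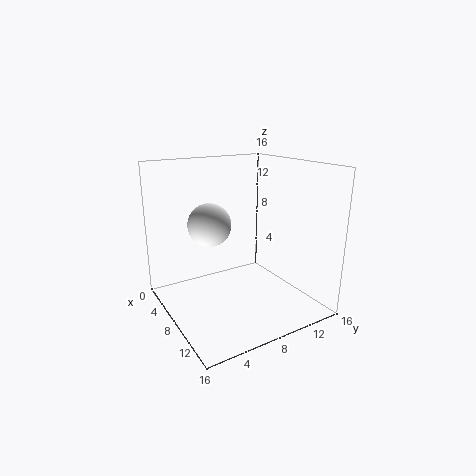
pos_x = 5, pos_y = 6, pos_z = 9, color = 'white'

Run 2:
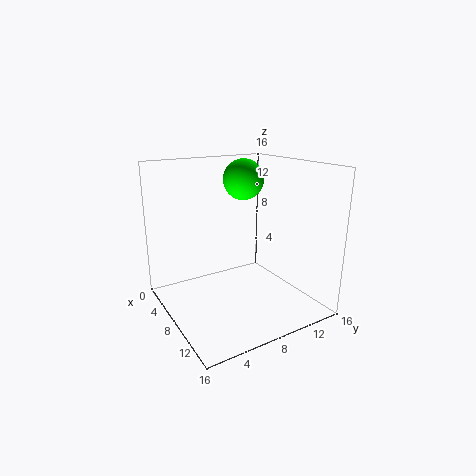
pos_x = 3.5, pos_y = 11.5, pos_z = 13.5, color = 'lime'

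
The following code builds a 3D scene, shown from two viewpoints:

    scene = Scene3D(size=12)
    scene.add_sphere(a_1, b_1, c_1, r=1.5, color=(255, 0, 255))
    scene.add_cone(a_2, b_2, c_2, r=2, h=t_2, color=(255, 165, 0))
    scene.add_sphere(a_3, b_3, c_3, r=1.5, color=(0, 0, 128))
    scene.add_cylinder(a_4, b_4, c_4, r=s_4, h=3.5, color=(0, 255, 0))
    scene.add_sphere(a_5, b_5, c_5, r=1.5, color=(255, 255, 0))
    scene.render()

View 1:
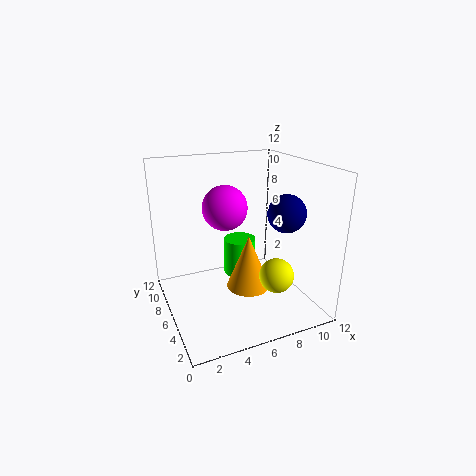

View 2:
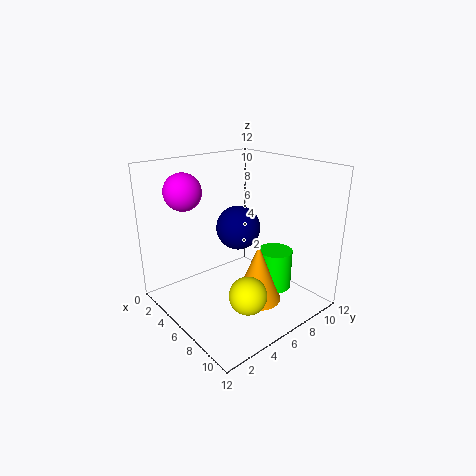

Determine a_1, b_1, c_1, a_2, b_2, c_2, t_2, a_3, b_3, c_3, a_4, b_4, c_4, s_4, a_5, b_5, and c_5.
a_1 = 3.5; b_1 = 2.5; c_1 = 10; a_2 = 7.5; b_2 = 7; c_2 = 0.5; t_2 = 5; a_3 = 9; b_3 = 3.5; c_3 = 8.5; a_4 = 7.5; b_4 = 9; c_4 = 1; s_4 = 1.5; a_5 = 9; b_5 = 4.5; c_5 = 2.5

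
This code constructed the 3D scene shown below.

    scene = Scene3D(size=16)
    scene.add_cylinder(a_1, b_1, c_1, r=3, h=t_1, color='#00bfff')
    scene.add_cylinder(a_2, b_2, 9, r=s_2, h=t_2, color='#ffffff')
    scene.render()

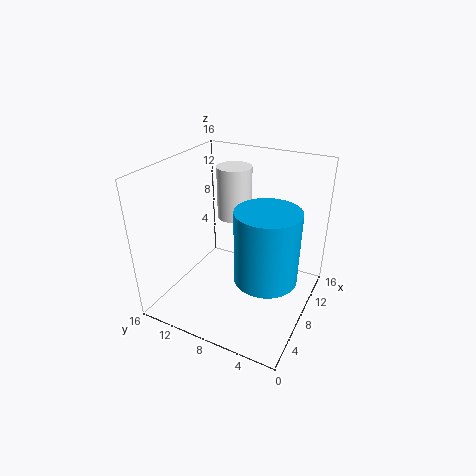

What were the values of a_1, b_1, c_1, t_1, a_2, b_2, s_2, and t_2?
a_1 = 4, b_1 = 3, c_1 = 7, t_1 = 7, a_2 = 11, b_2 = 10, s_2 = 2, t_2 = 6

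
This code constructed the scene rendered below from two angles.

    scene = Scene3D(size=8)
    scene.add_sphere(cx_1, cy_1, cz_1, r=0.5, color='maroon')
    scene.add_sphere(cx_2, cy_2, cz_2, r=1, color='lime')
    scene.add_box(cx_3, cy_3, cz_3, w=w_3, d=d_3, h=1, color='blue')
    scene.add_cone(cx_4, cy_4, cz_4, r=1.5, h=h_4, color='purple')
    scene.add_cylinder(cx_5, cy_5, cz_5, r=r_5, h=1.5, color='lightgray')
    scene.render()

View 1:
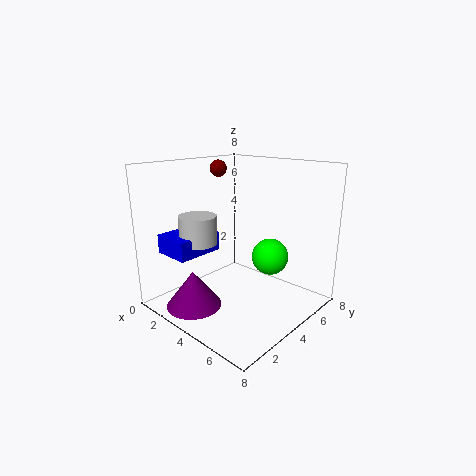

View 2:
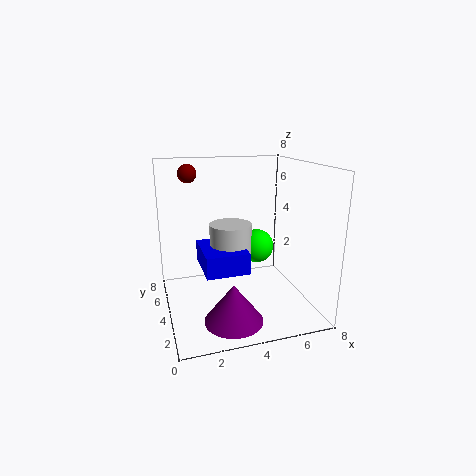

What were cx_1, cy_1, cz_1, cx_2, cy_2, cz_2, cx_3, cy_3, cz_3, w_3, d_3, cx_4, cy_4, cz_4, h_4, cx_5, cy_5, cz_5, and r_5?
cx_1 = 1.5; cy_1 = 5; cz_1 = 7.5; cx_2 = 5.5; cy_2 = 5; cz_2 = 3; cx_3 = 1.5; cy_3 = 0.5; cz_3 = 3.5; w_3 = 2; d_3 = 2.5; cx_4 = 3; cy_4 = 1.5; cz_4 = 0.5; h_4 = 2; cx_5 = 3; cy_5 = 2; cz_5 = 4; r_5 = 1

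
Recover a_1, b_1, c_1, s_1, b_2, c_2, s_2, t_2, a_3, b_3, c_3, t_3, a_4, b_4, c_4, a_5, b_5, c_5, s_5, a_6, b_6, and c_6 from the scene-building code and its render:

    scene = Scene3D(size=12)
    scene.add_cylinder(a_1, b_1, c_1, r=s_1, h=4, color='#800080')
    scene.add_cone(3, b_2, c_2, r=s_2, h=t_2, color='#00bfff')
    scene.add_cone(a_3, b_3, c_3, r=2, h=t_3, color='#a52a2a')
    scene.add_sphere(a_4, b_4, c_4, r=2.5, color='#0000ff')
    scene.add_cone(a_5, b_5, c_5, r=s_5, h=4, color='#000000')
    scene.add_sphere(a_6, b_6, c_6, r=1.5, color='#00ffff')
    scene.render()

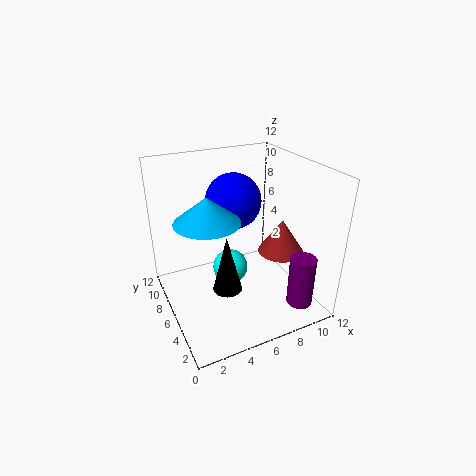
a_1 = 9; b_1 = 1; c_1 = 2; s_1 = 1; b_2 = 5; c_2 = 8.5; s_2 = 2.5; t_2 = 2; a_3 = 10; b_3 = 5.5; c_3 = 4; t_3 = 3; a_4 = 7; b_4 = 9; c_4 = 8; a_5 = 3; b_5 = 1.5; c_5 = 5; s_5 = 1; a_6 = 5.5; b_6 = 6.5; c_6 = 3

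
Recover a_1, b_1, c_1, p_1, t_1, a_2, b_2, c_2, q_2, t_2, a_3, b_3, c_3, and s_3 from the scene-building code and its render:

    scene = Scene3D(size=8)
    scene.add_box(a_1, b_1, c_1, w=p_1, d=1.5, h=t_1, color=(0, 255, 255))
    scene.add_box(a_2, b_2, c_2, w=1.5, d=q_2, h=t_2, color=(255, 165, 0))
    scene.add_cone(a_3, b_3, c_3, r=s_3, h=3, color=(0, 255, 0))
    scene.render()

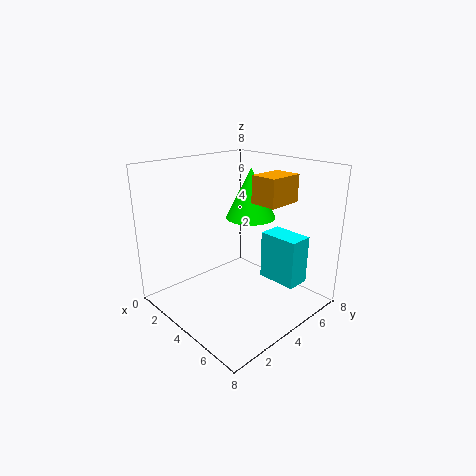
a_1 = 3.5
b_1 = 6.5
c_1 = 0.5
p_1 = 2.5
t_1 = 3
a_2 = 4.5
b_2 = 4.5
c_2 = 6
q_2 = 2
t_2 = 1.5
a_3 = 3
b_3 = 6
c_3 = 4.5
s_3 = 1.5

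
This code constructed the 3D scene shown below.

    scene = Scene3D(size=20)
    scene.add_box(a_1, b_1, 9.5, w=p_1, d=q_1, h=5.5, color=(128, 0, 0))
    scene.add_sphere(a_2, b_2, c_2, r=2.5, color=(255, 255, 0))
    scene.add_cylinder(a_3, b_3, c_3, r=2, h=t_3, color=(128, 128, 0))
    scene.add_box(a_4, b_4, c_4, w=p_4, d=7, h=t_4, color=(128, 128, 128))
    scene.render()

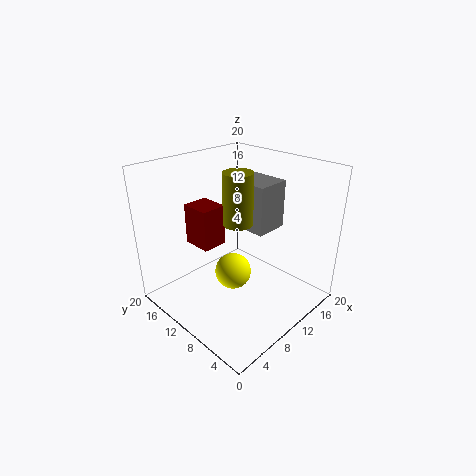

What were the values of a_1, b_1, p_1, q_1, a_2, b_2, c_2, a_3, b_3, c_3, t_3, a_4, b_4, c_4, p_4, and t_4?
a_1 = 5; b_1 = 11; p_1 = 3.5; q_1 = 4; a_2 = 8.5; b_2 = 9.5; c_2 = 5.5; a_3 = 9.5; b_3 = 9.5; c_3 = 12.5; t_3 = 7; a_4 = 12.5; b_4 = 8; c_4 = 10; p_4 = 5; t_4 = 7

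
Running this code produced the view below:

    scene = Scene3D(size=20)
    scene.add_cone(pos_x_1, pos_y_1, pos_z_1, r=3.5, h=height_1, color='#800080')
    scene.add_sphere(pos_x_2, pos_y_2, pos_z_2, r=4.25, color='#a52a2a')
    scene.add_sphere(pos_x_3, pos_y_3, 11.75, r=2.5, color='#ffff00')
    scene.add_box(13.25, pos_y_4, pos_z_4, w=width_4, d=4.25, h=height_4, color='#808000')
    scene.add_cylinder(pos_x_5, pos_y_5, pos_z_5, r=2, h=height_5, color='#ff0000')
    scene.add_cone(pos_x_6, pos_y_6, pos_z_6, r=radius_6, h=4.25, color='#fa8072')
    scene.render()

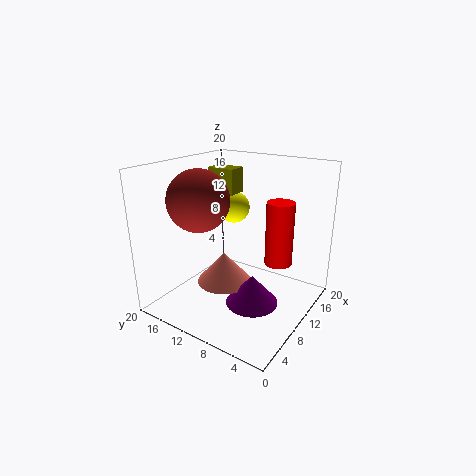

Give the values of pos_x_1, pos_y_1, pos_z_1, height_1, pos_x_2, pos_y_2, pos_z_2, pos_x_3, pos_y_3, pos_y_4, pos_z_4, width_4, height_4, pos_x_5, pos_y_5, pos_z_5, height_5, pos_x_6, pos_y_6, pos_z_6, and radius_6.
pos_x_1 = 7.75; pos_y_1 = 6.25; pos_z_1 = 2.25; height_1 = 4; pos_x_2 = 7.25; pos_y_2 = 14.5; pos_z_2 = 15.25; pos_x_3 = 16.75; pos_y_3 = 15.25; pos_y_4 = 13.25; pos_z_4 = 14.75; width_4 = 3; height_4 = 3.75; pos_x_5 = 14.25; pos_y_5 = 5.75; pos_z_5 = 5.5; height_5 = 9.25; pos_x_6 = 8; pos_y_6 = 11; pos_z_6 = 4; radius_6 = 3.75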